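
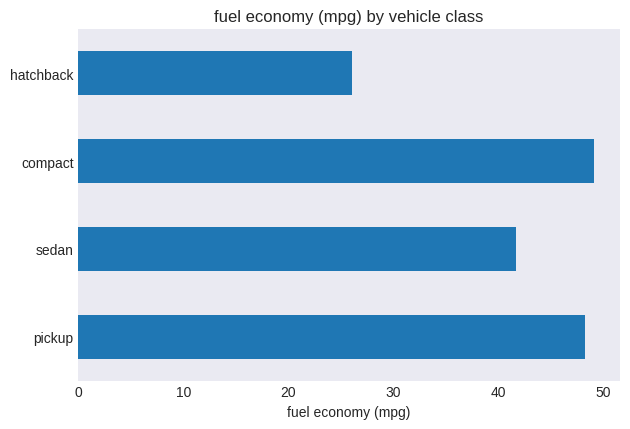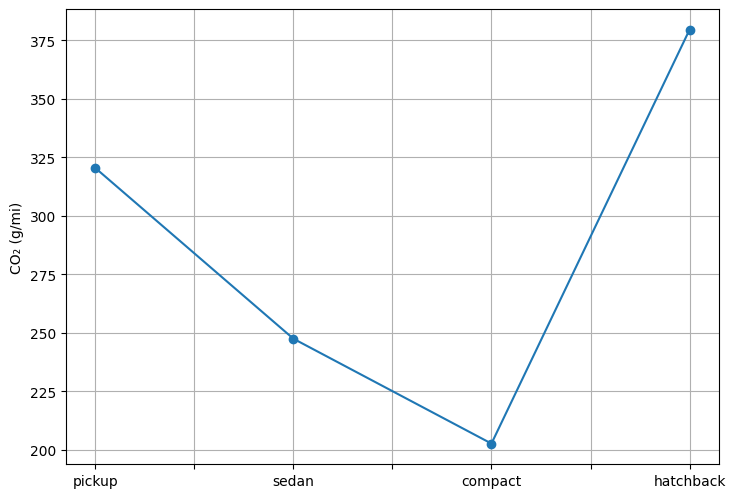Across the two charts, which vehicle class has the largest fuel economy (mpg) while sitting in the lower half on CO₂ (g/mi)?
compact

Chart 2 median CO₂ (g/mi) ≈ 300; below-median vehicle classes: sedan, compact. Among those, compact has the highest fuel economy (mpg) (≈ 50).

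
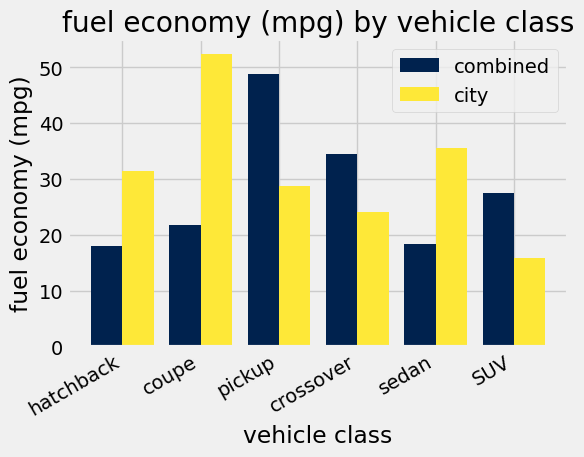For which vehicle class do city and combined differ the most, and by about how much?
coupe: city ≈ 50, combined ≈ 20 → gap ≈ 30. Next-largest (pickup) is only ≈ 20.

coupe, ≈ 30 mpg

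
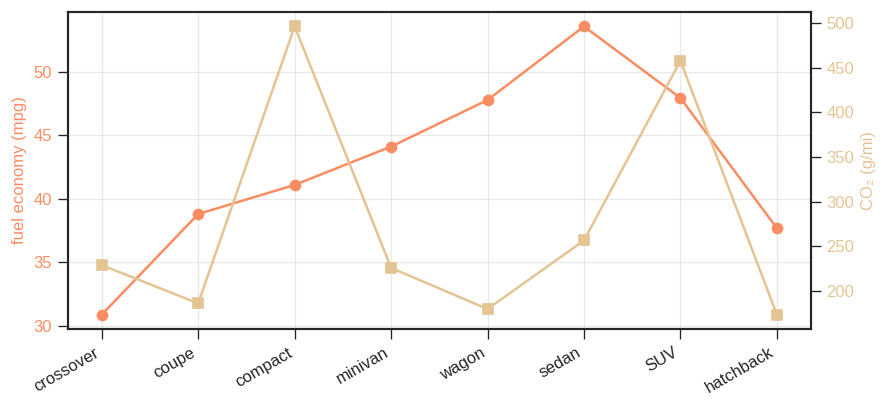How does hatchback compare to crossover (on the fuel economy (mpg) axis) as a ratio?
hatchback ≈ 38, crossover ≈ 30; 38/30 ≈ 1.27.

≈ 1.27×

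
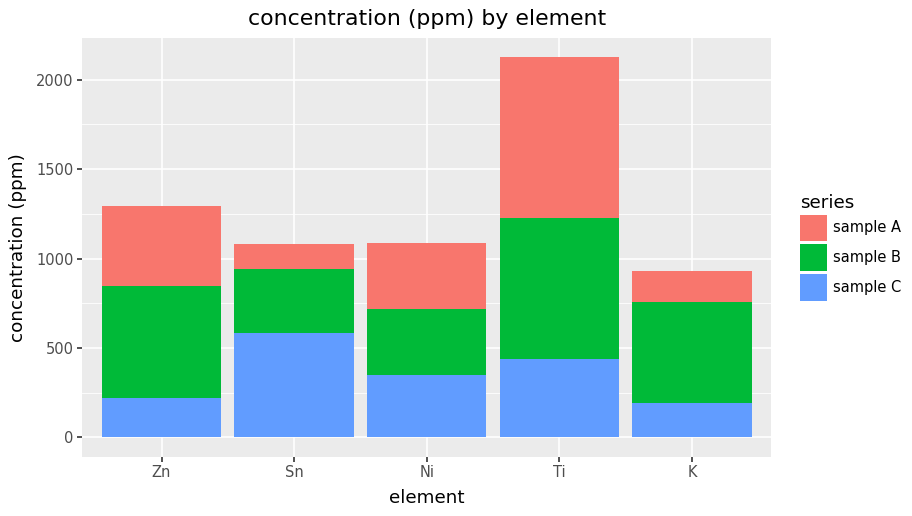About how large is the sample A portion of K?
sample A top ≈ 1000, bottom ≈ 800; segment ≈ 200.

≈ 200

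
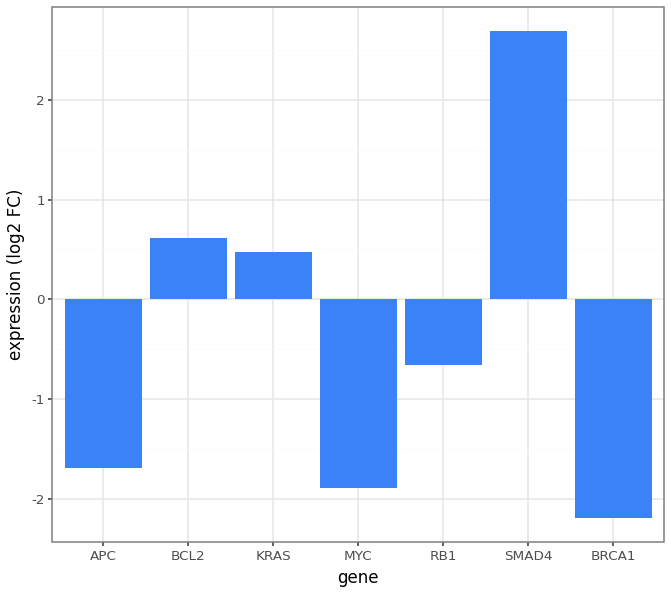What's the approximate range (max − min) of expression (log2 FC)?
Max SMAD4 ≈ 2.5, min BRCA1 ≈ -2.0; range ≈ 4.5.

≈ 4.5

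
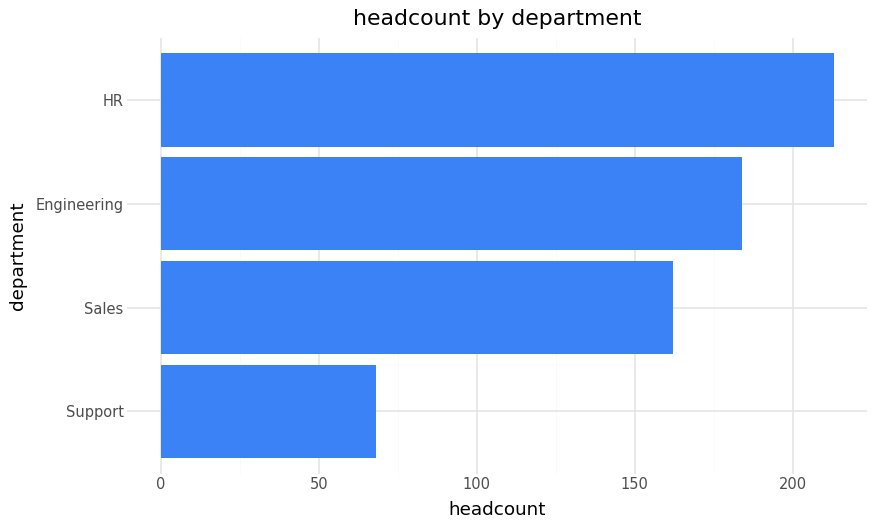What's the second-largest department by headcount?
Top 3: HR ≈ 220, Engineering ≈ 180, Sales ≈ 160.

Engineering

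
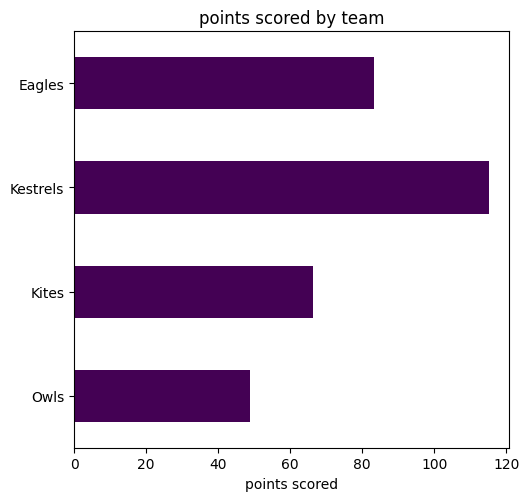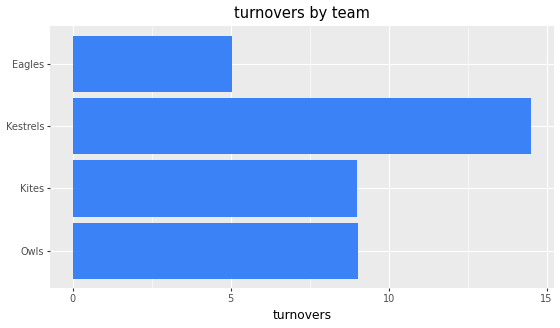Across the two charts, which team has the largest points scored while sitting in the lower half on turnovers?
Eagles

Chart 2 median turnovers ≈ 10; below-median teams: Kites, Eagles. Among those, Eagles has the highest points scored (≈ 80).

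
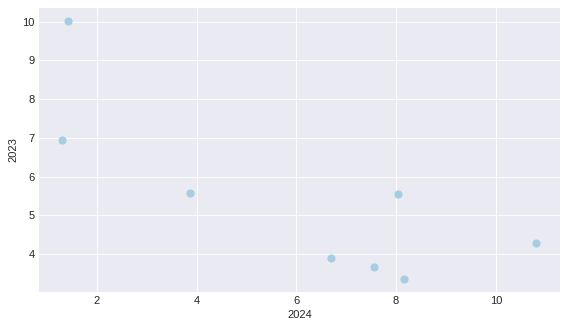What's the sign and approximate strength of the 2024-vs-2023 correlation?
Points are negatively correlated; strong (|r| ≈ 0.8).

negative, strong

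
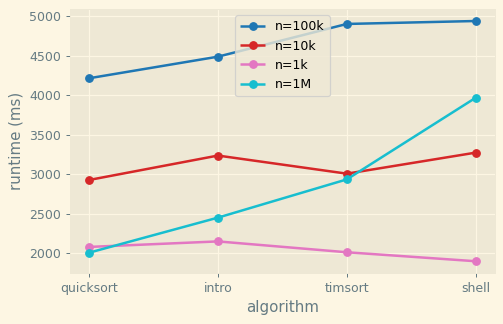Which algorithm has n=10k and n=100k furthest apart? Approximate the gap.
timsort, ≈ 2000 ms

timsort: n=10k ≈ 3000, n=100k ≈ 5000 → gap ≈ 2000. Next-largest (shell) is only ≈ 1500.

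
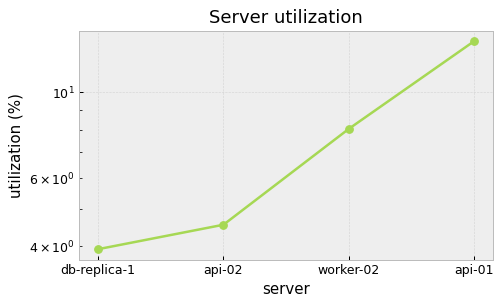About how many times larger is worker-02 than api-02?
≈ 1.6×

worker-02 ≈ 8, api-02 ≈ 5; 8/5 ≈ 1.6.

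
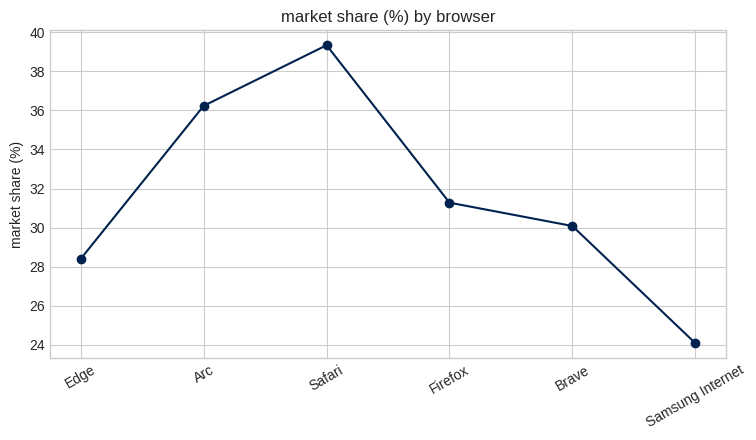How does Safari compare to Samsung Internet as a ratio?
Safari ≈ 40, Samsung Internet ≈ 24; 40/24 ≈ 1.67.

≈ 1.67×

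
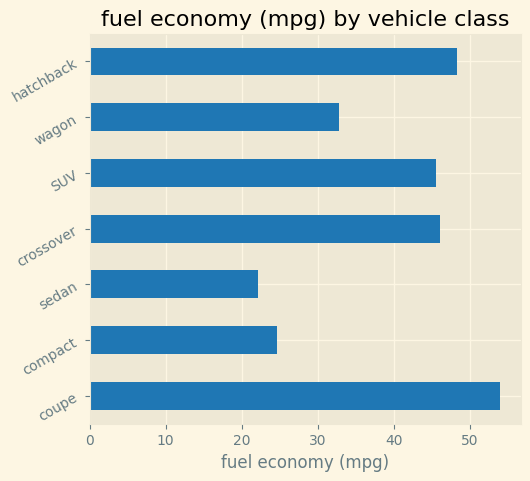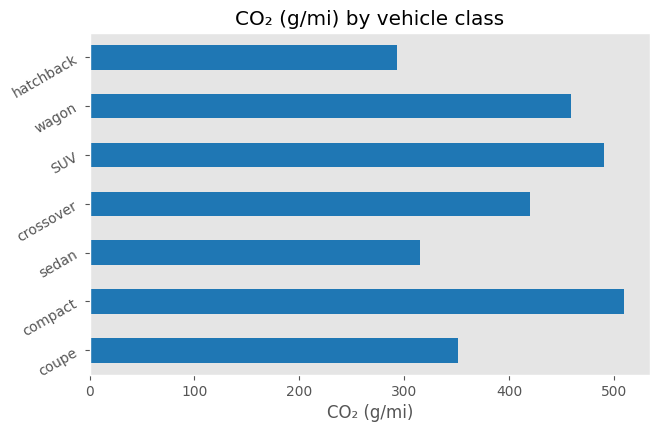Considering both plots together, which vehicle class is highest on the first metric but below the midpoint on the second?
Chart 2 median CO₂ (g/mi) ≈ 400; below-median vehicle classes: coupe, sedan, hatchback. Among those, coupe has the highest fuel economy (mpg) (≈ 55).

coupe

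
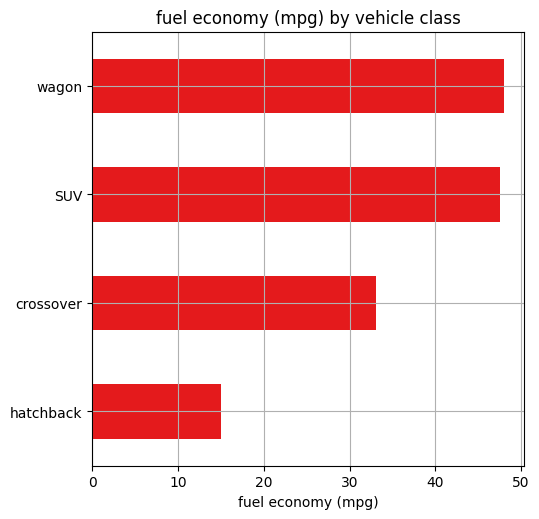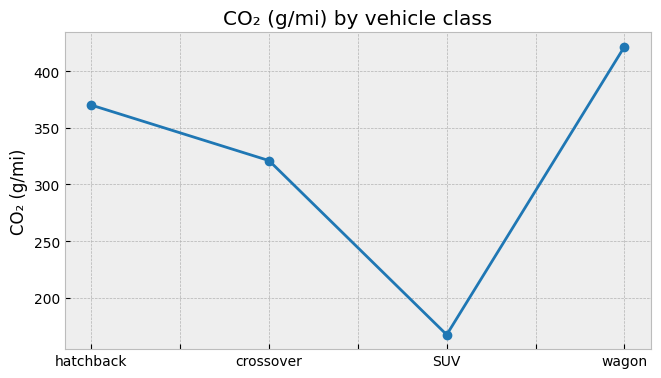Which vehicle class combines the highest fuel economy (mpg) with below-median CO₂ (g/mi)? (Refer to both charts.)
SUV

Chart 2 median CO₂ (g/mi) ≈ 350; below-median vehicle classes: crossover, SUV. Among those, SUV has the highest fuel economy (mpg) (≈ 50).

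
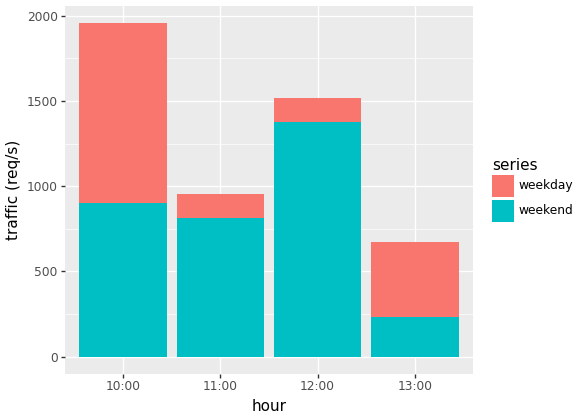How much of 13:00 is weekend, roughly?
≈ 200

weekend top ≈ 200, bottom ≈ 0; segment ≈ 200.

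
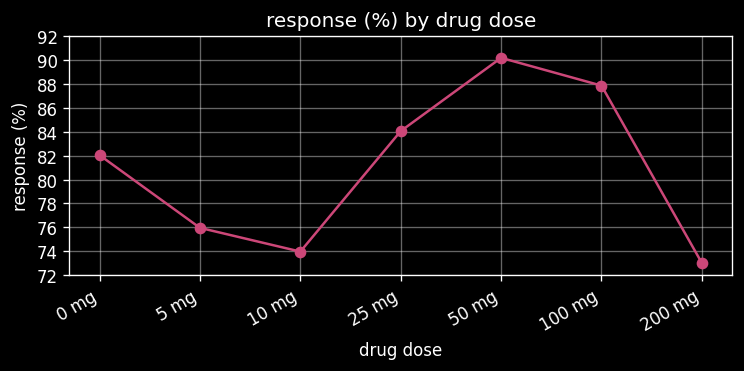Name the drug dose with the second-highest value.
100 mg

Top 3: 50 mg ≈ 90, 100 mg ≈ 88, 25 mg ≈ 84.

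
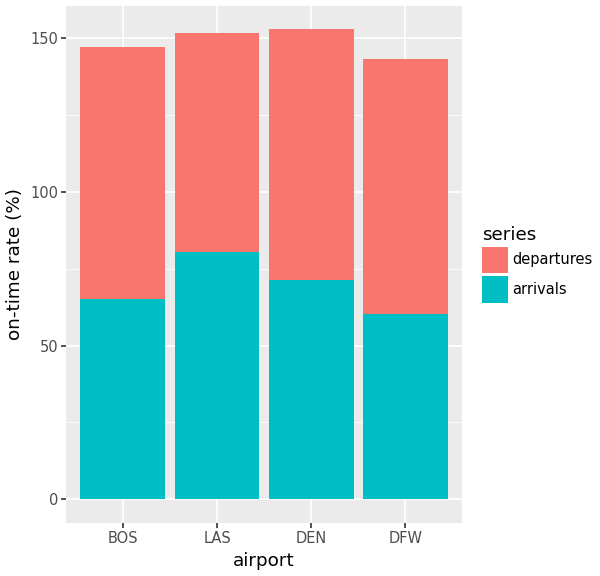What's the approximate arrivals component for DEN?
≈ 80

arrivals top ≈ 80, bottom ≈ 0; segment ≈ 80.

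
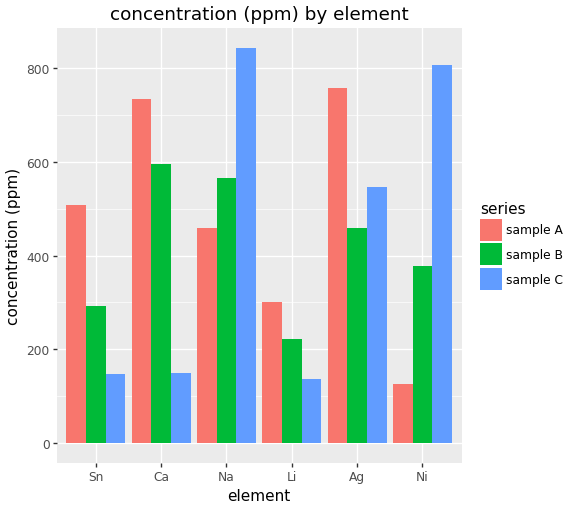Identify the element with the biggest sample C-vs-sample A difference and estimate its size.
Ni: sample C ≈ 800, sample A ≈ 100 → gap ≈ 700. Next-largest (Ca) is only ≈ 600.

Ni, ≈ 700 ppm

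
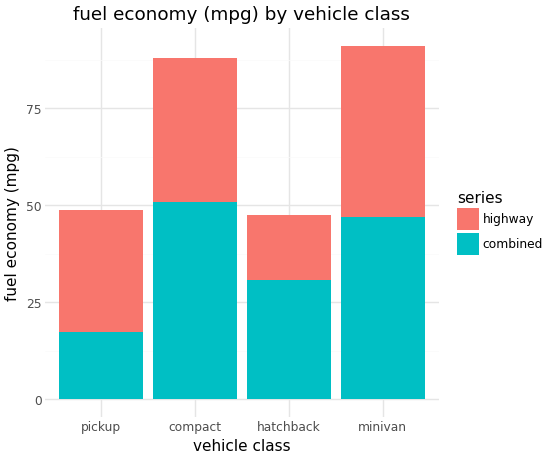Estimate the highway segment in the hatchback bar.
highway top ≈ 50, bottom ≈ 30; segment ≈ 20.

≈ 20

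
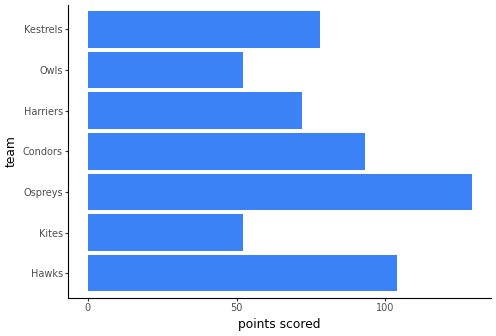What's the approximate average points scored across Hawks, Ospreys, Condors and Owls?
≈ 95

(100 + 120 + 100 + 60) / 4 ≈ 95.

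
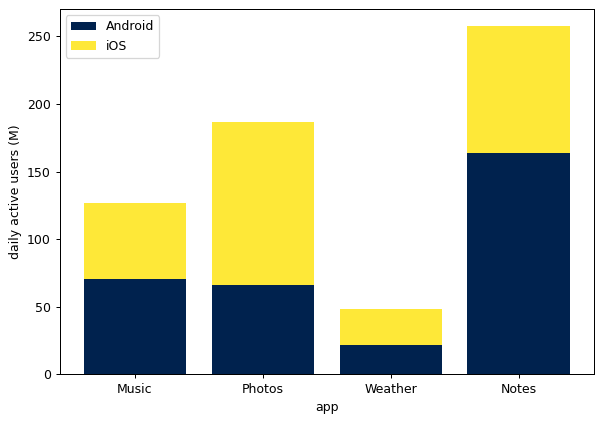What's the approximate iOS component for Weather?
≈ 25

iOS top ≈ 50, bottom ≈ 25; segment ≈ 25.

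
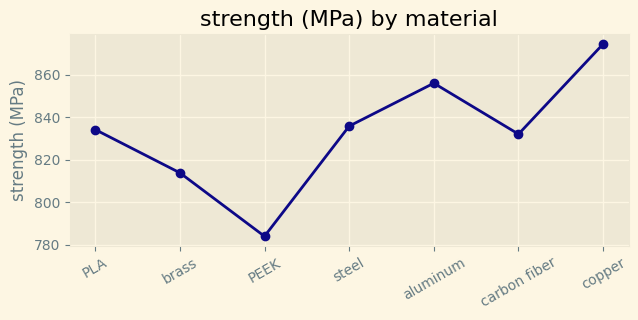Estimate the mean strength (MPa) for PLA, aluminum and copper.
(830 + 860 + 870) / 3 ≈ 853.

≈ 853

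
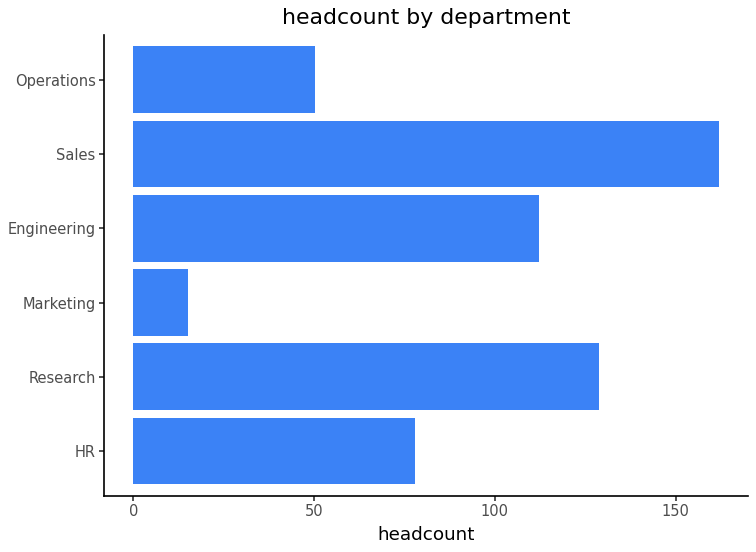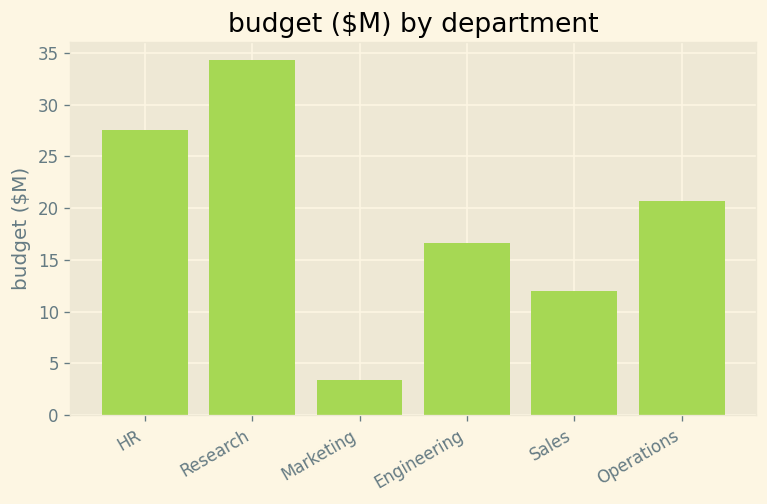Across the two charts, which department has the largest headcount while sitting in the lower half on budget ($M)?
Sales

Chart 2 median budget ($M) ≈ 20; below-median departments: Marketing, Engineering, Sales. Among those, Sales has the highest headcount (≈ 160).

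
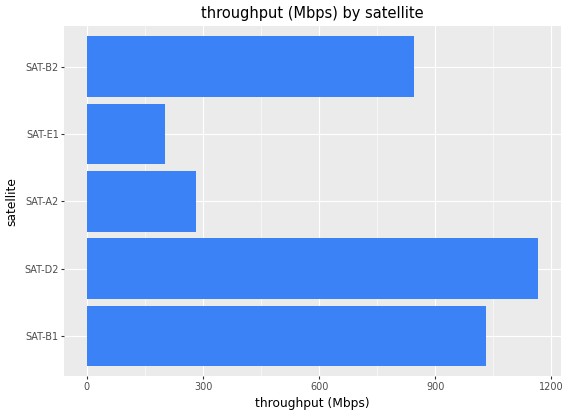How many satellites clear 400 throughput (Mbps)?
Above 400: SAT-B1, SAT-D2, SAT-B2.

3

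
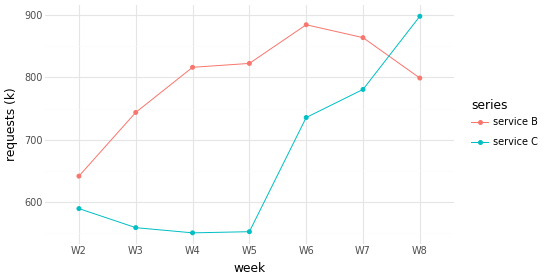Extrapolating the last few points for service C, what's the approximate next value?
≈ 975

Last three: 750, 800, 900 → slope ≈ 75/step → next ≈ 975.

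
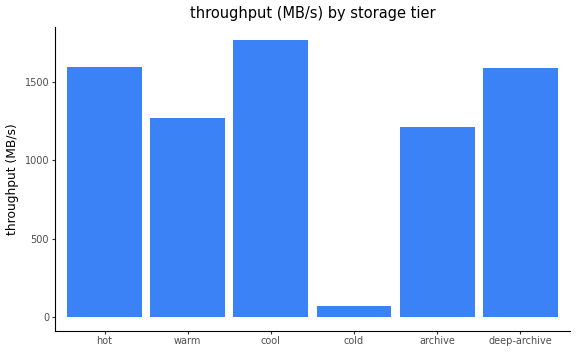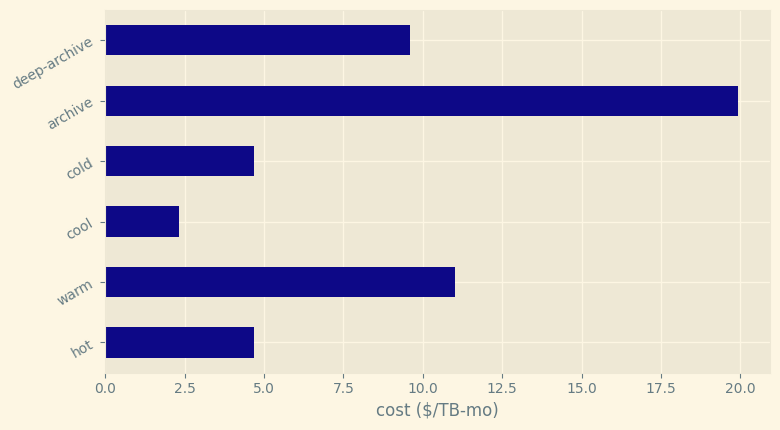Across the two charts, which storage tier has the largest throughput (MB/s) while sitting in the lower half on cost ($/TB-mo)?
cool

Chart 2 median cost ($/TB-mo) ≈ 8; below-median storage tiers: hot, cool, cold. Among those, cool has the highest throughput (MB/s) (≈ 1800).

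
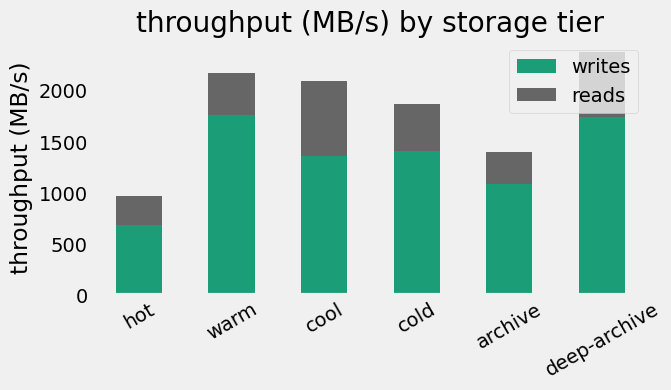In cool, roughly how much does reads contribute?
reads top ≈ 2000, bottom ≈ 1400; segment ≈ 600.

≈ 600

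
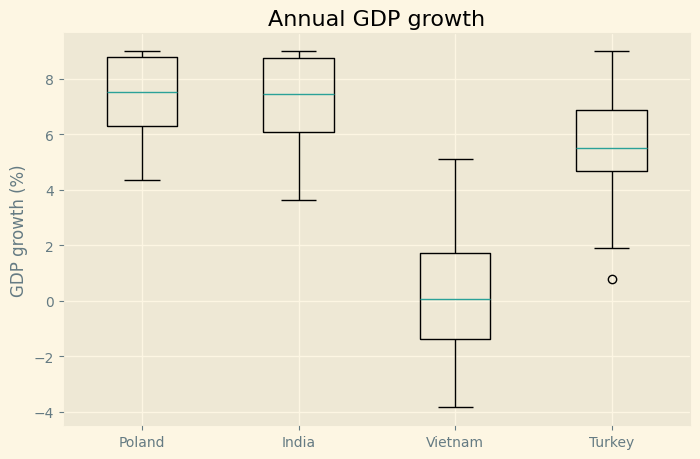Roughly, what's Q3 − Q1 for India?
Q3 ≈ 9, Q1 ≈ 6; IQR ≈ 3.

≈ 3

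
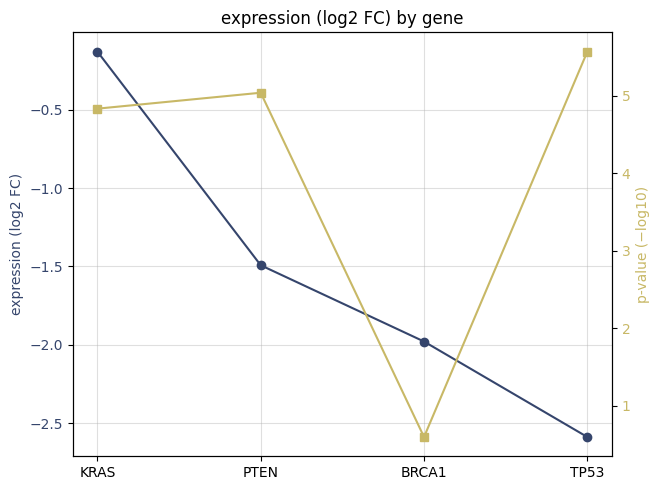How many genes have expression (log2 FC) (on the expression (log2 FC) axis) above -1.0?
1

Above -1.0: KRAS.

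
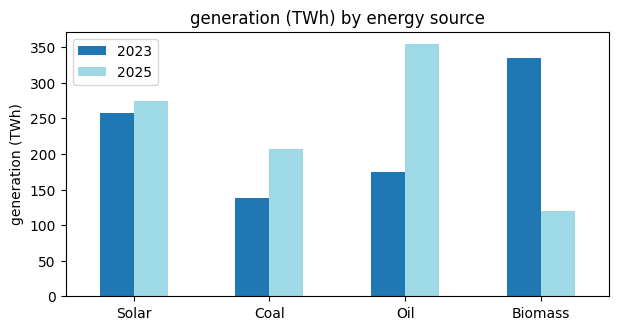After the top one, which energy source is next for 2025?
Top 3 for 2025: Oil ≈ 350, Solar ≈ 250, Coal ≈ 200.

Solar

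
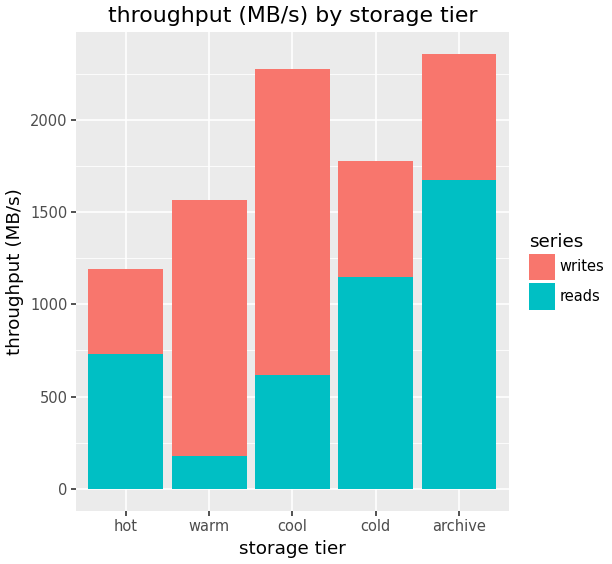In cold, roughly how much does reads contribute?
reads top ≈ 1200, bottom ≈ 0; segment ≈ 1200.

≈ 1200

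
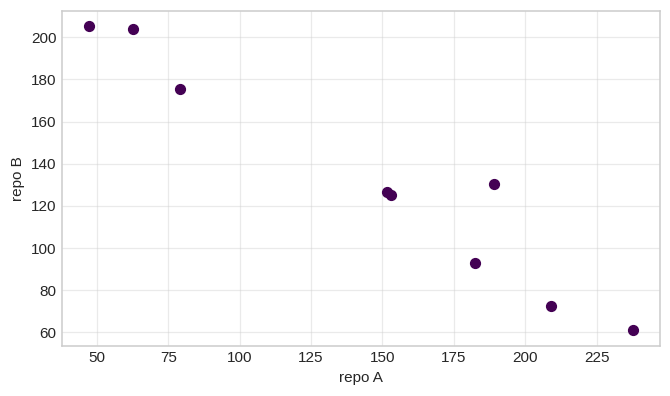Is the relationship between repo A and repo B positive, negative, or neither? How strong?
negative, strong

Points are negatively correlated; strong (|r| ≈ 1.0).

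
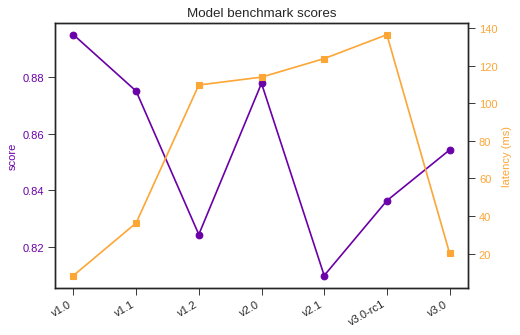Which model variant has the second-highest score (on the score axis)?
v2.0

Top 3 (on the score axis): v1.0 ≈ 0.89, v2.0 ≈ 0.88, v1.1 ≈ 0.87.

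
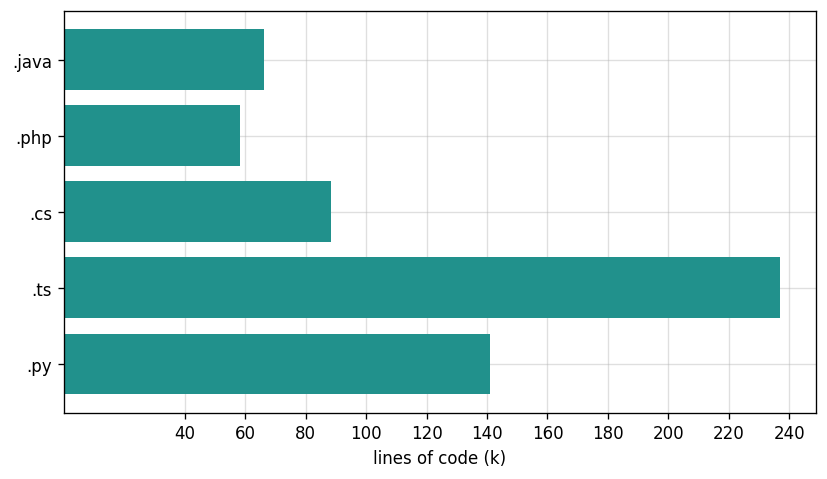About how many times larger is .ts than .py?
≈ 1.71×

.ts ≈ 240, .py ≈ 140; 240/140 ≈ 1.71.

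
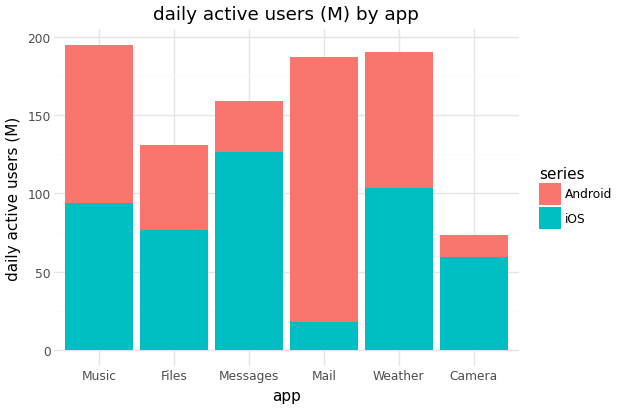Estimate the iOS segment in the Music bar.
iOS top ≈ 100, bottom ≈ 0; segment ≈ 100.

≈ 100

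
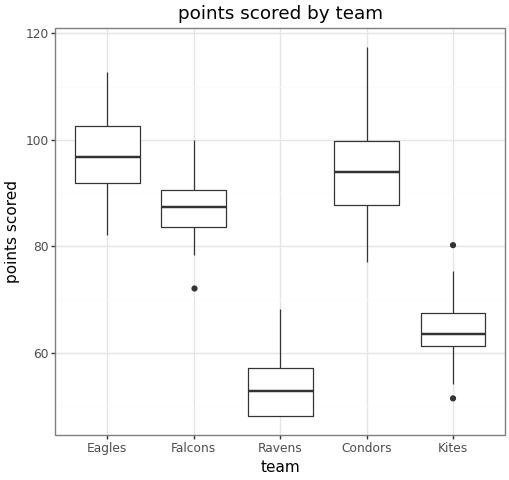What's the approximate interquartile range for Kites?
≈ 5

Q3 ≈ 65, Q1 ≈ 60; IQR ≈ 5.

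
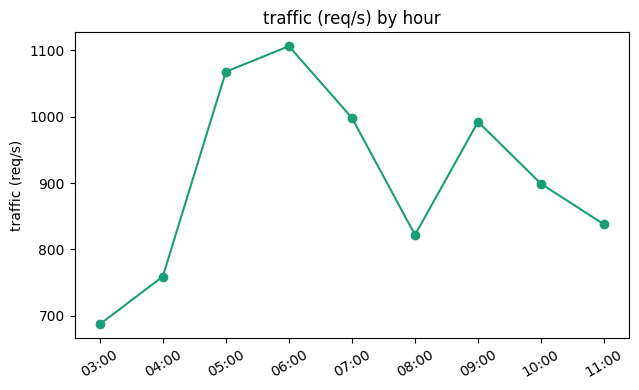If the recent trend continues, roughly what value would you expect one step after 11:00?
≈ 775

Last three: 1000, 900, 850 → slope ≈ -75/step → next ≈ 775.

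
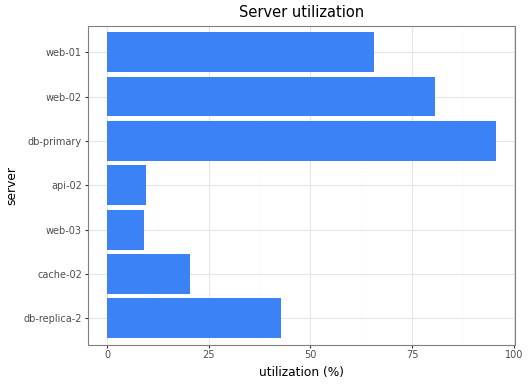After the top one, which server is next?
web-02

Top 3: db-primary ≈ 100, web-02 ≈ 80, web-01 ≈ 70.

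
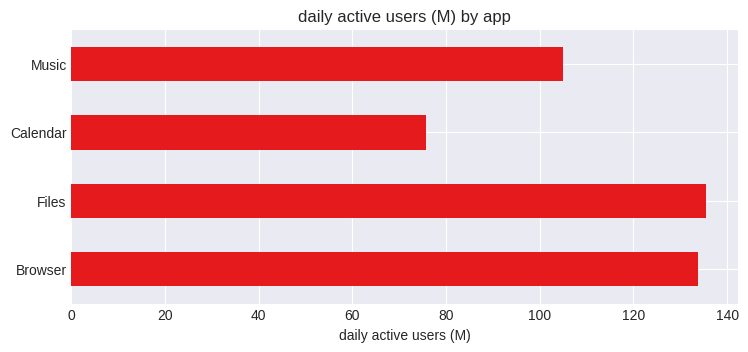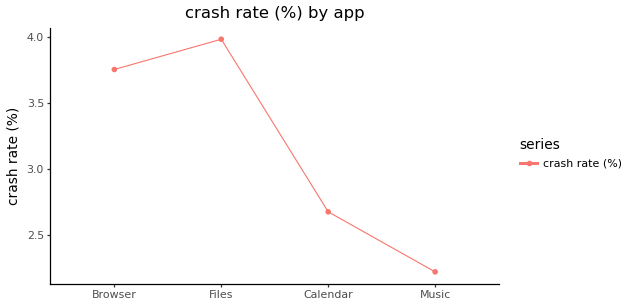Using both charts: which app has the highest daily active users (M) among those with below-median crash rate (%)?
Music

Chart 2 median crash rate (%) ≈ 3; below-median apps: Calendar, Music. Among those, Music has the highest daily active users (M) (≈ 100).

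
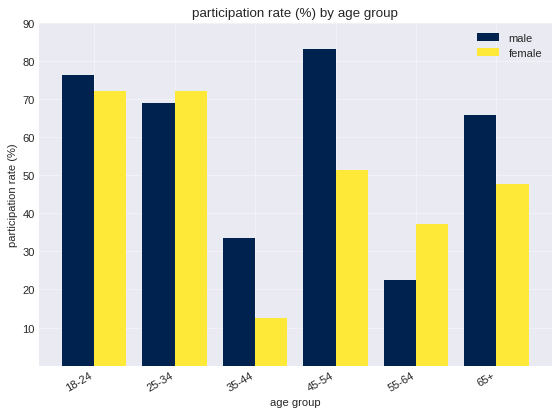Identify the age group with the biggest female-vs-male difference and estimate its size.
45-54: female ≈ 50, male ≈ 80 → gap ≈ 30. Next-largest (35-44) is only ≈ 20.

45-54, ≈ 30 %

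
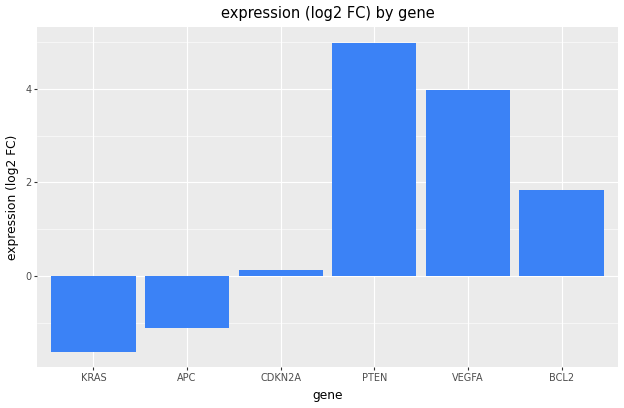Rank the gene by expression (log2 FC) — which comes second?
Top 3: PTEN ≈ 5, VEGFA ≈ 4, BCL2 ≈ 2.

VEGFA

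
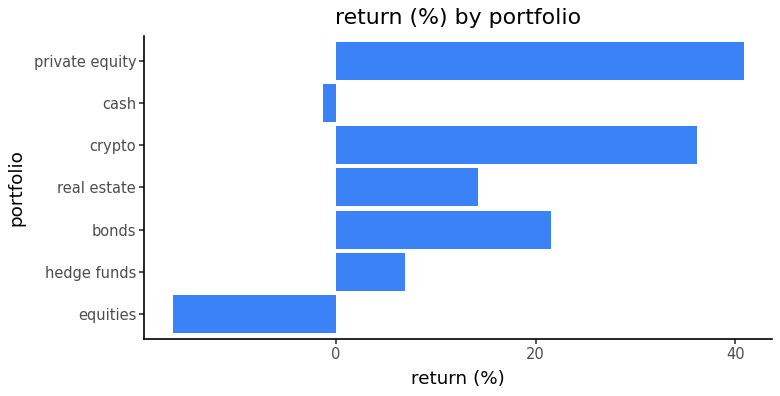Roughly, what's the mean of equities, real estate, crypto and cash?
(-15 + 15 + 35 + 0) / 4 ≈ 9.

≈ 9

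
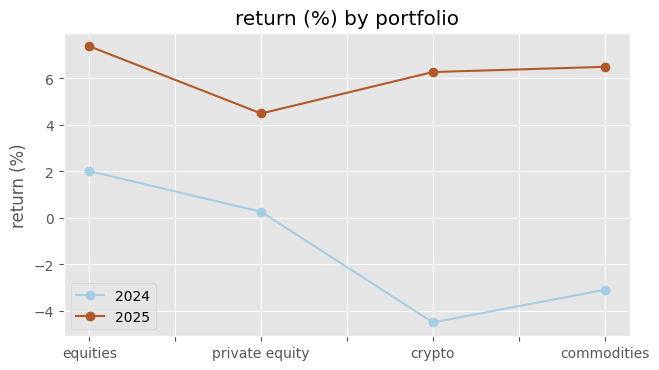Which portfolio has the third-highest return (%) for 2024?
commodities

Top 4 for 2024: equities ≈ 2, private equity ≈ 0, commodities ≈ -3, crypto ≈ -5.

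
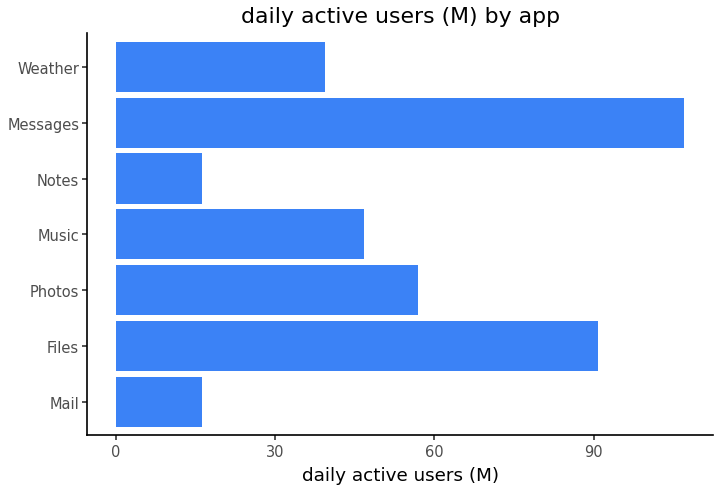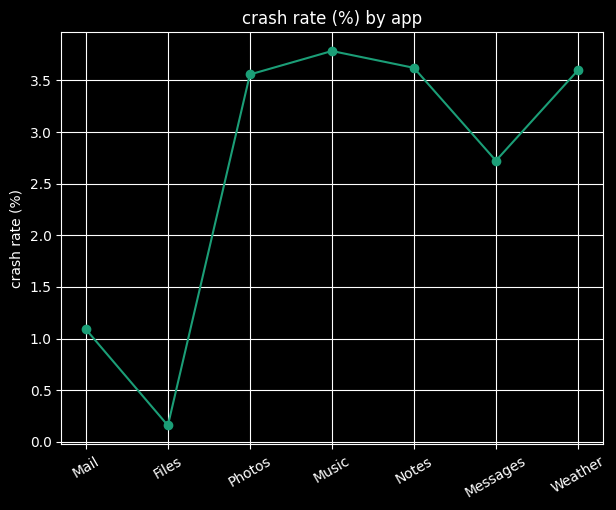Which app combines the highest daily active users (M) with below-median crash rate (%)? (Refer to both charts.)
Messages

Chart 2 median crash rate (%) ≈ 3.5; below-median apps: Mail, Files, Messages. Among those, Messages has the highest daily active users (M) (≈ 110).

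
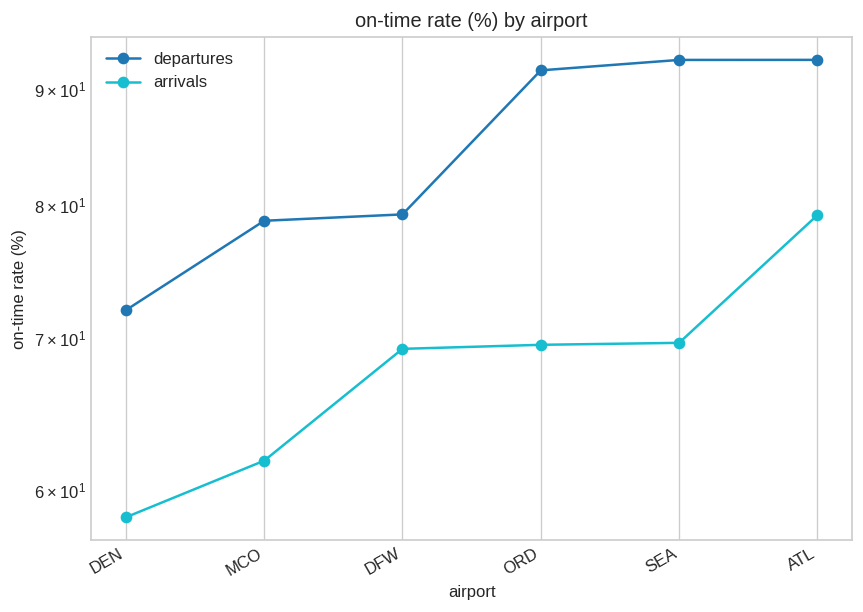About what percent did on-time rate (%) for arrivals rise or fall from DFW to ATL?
≈ +14.3%

DFW ≈ 70, ATL ≈ 80; (80 − 70) / 70 ≈ +14.3%.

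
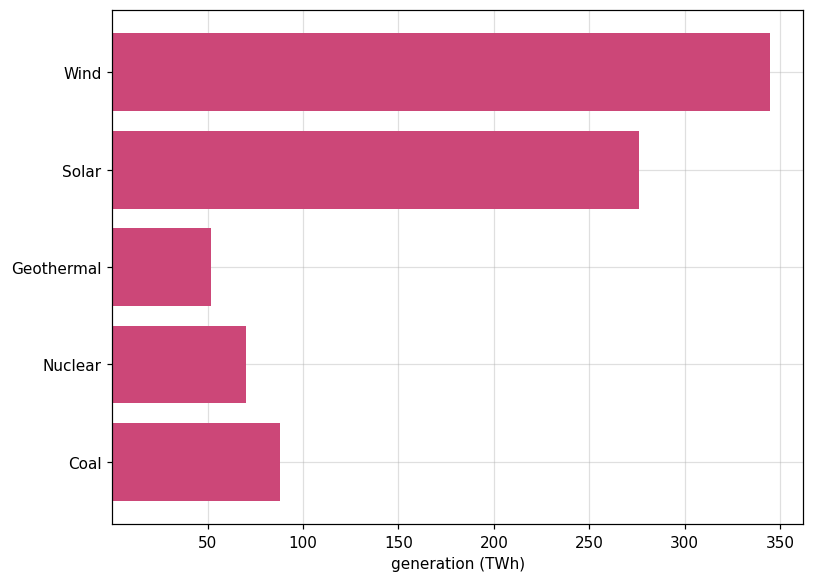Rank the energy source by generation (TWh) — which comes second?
Top 3: Wind ≈ 350, Solar ≈ 300, Coal ≈ 100.

Solar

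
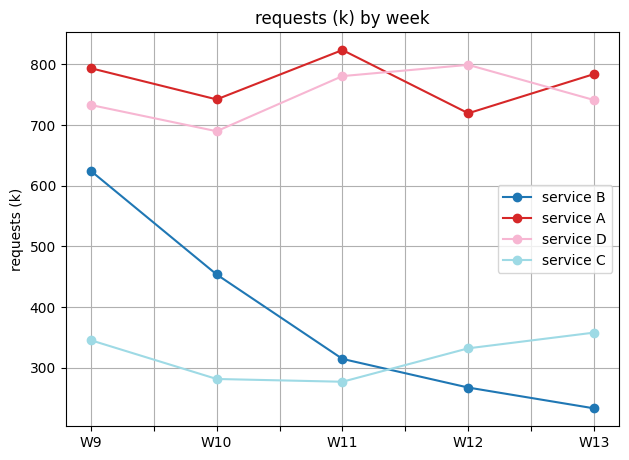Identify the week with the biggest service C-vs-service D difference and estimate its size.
W11, ≈ 500 k

W11: service C ≈ 300, service D ≈ 800 → gap ≈ 500. Next-largest (W12) is only ≈ 450.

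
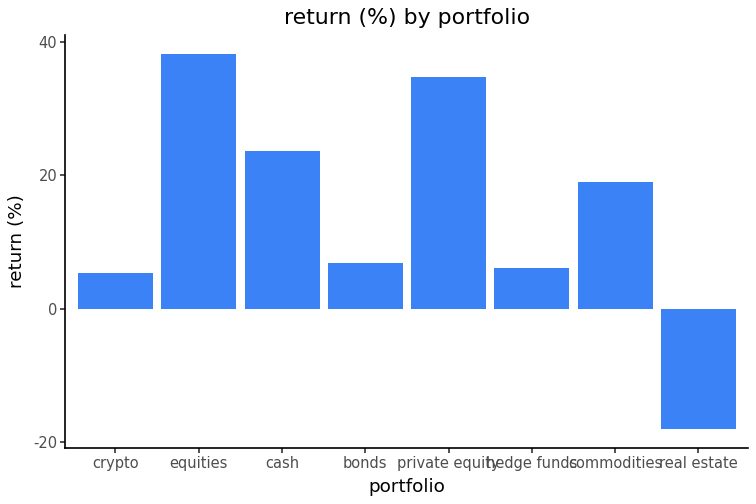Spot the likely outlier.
real estate ≈ -20; the rest sit between ≈ 5 and ≈ 40.

real estate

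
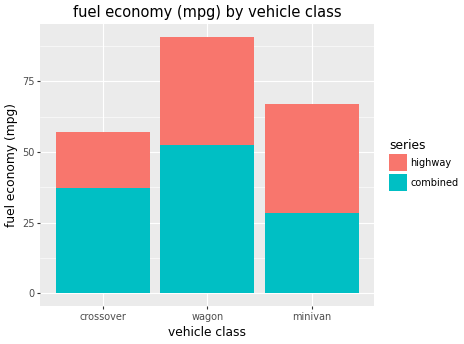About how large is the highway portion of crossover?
highway top ≈ 60, bottom ≈ 40; segment ≈ 20.

≈ 20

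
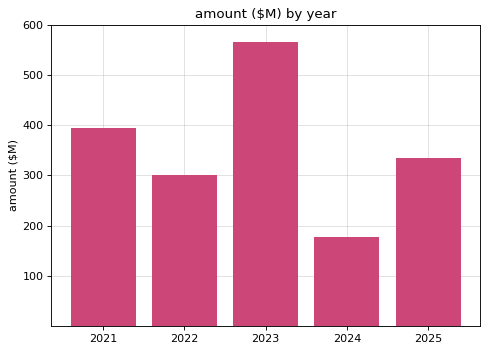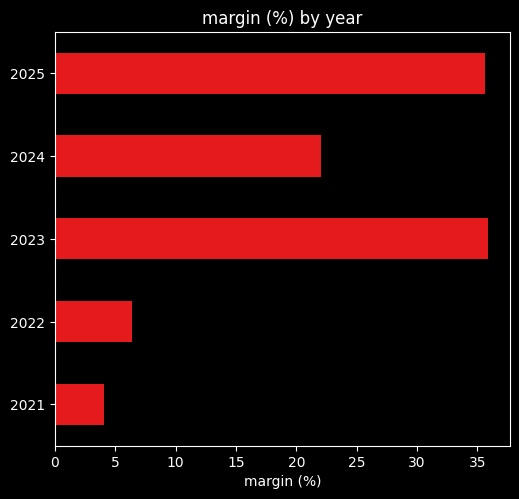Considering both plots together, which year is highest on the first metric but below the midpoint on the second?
2021

Chart 2 median margin (%) ≈ 20; below-median years: 2021, 2022. Among those, 2021 has the highest amount ($M) (≈ 400).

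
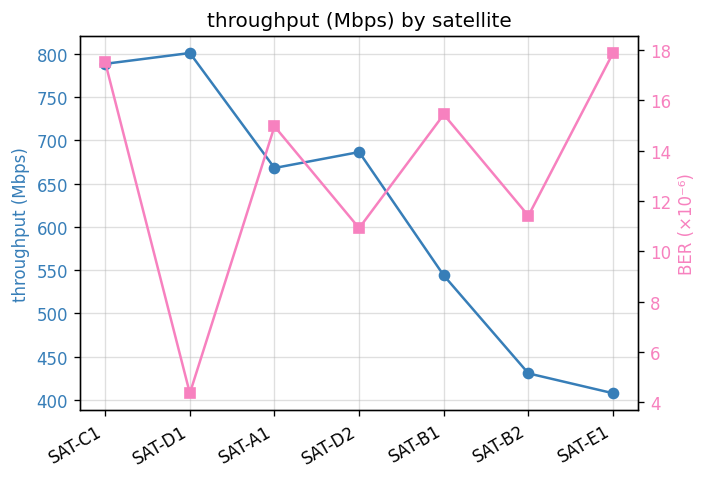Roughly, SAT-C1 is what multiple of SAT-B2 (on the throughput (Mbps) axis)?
≈ 1.78×

SAT-C1 ≈ 800, SAT-B2 ≈ 450; 800/450 ≈ 1.78.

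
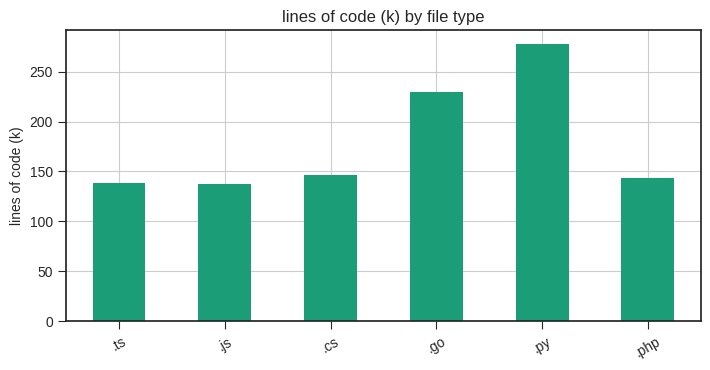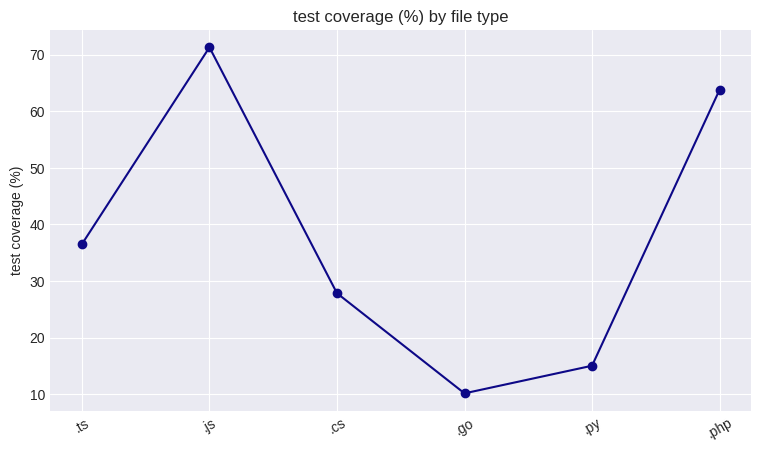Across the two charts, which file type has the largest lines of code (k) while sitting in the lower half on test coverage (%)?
.py

Chart 2 median test coverage (%) ≈ 30; below-median file types: .cs, .go, .py. Among those, .py has the highest lines of code (k) (≈ 300).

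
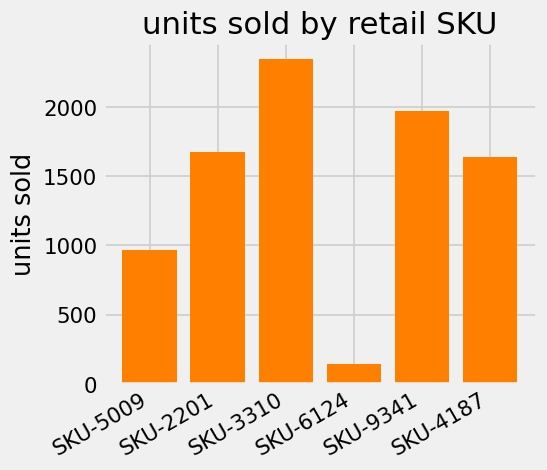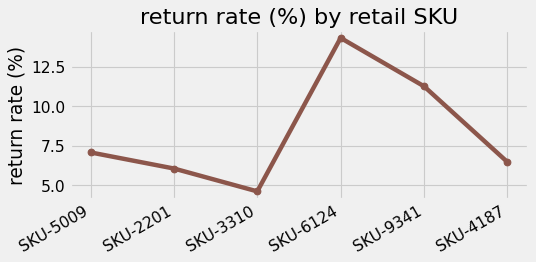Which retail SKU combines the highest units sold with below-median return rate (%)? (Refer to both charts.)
Chart 2 median return rate (%) ≈ 6; below-median retail SKUs: SKU-2201, SKU-3310, SKU-4187. Among those, SKU-3310 has the highest units sold (≈ 2500).

SKU-3310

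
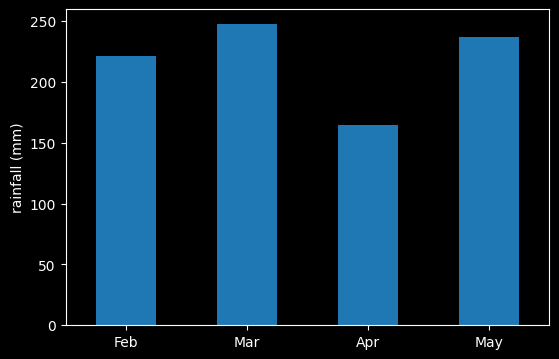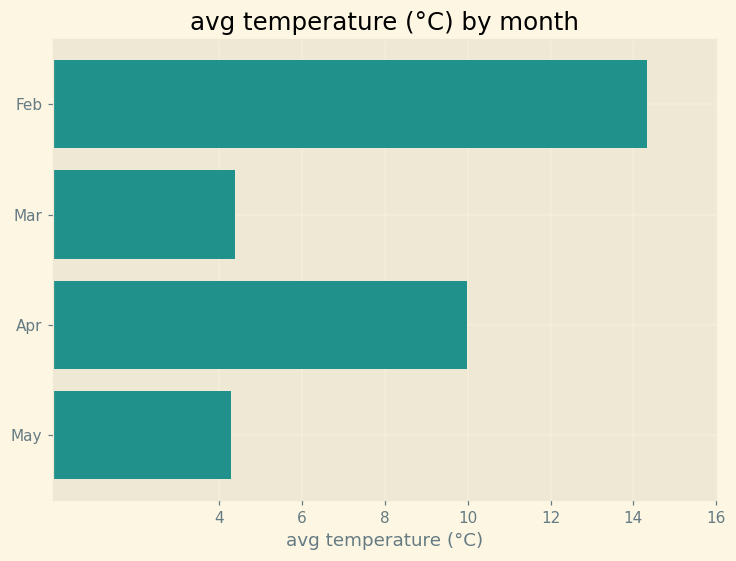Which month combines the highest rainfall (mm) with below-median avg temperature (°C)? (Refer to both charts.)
Mar

Chart 2 median avg temperature (°C) ≈ 8; below-median months: Mar, May. Among those, Mar has the highest rainfall (mm) (≈ 250).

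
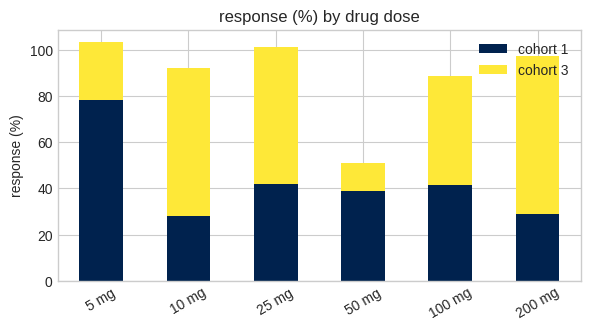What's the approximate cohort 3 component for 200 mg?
cohort 3 top ≈ 100, bottom ≈ 30; segment ≈ 70.

≈ 70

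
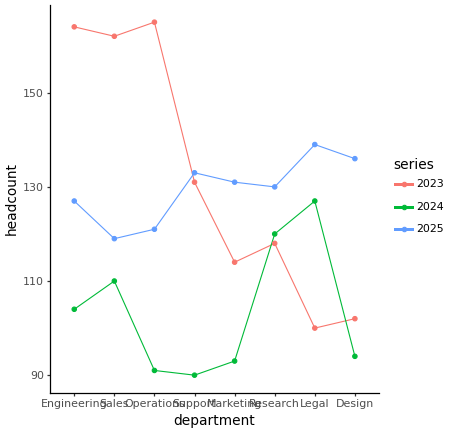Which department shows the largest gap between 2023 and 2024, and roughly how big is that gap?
Operations, ≈ 70

Operations: 2023 ≈ 160, 2024 ≈ 90 → gap ≈ 70. Next-largest (Engineering) is only ≈ 60.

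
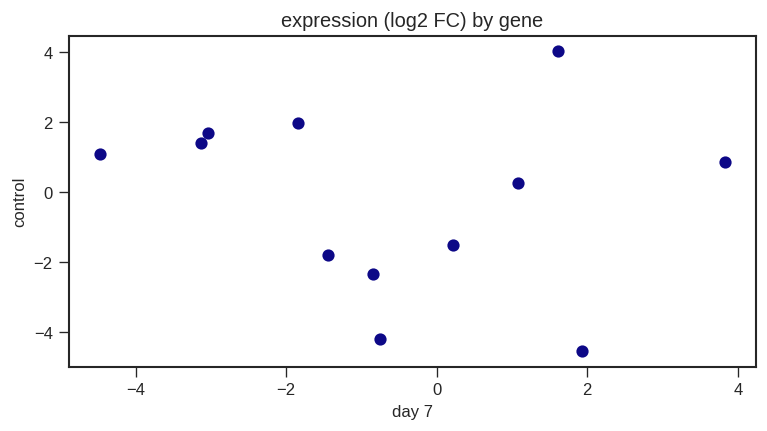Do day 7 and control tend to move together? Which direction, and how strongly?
Points are roughly uncorrelated; weak (|r| ≈ 0.2).

no clear correlation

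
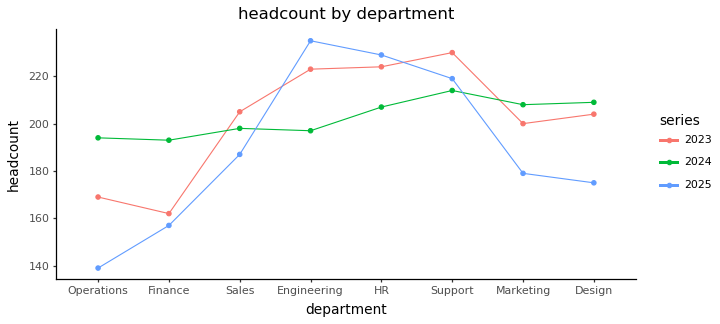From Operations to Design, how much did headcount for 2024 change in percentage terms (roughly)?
Operations ≈ 190, Design ≈ 210; (210 − 190) / 190 ≈ +10.5%.

≈ +10.5%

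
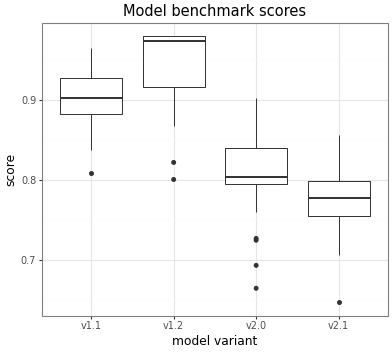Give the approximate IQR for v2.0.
≈ 0.04

Q3 ≈ 0.84, Q1 ≈ 0.80; IQR ≈ 0.04.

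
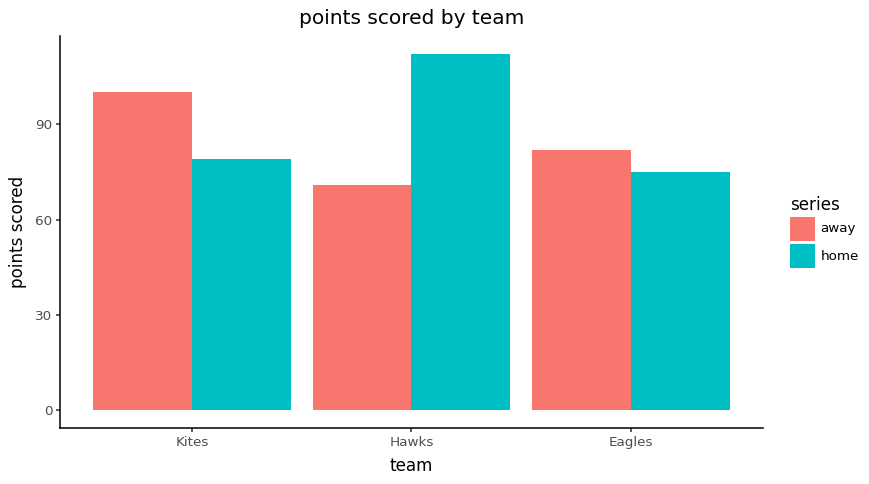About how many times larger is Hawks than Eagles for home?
≈ 1.38×

Hawks ≈ 110, Eagles ≈ 80; 110/80 ≈ 1.38.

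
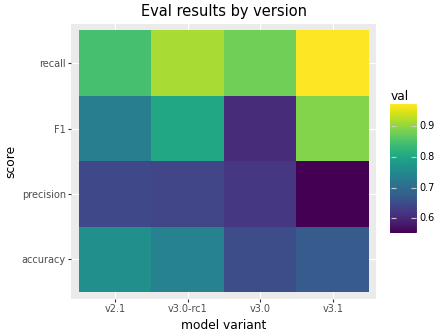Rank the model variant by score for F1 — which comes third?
Top 4 for F1: v3.1 ≈ 0.90, v3.0-rc1 ≈ 0.80, v2.1 ≈ 0.75, v3.0 ≈ 0.60.

v2.1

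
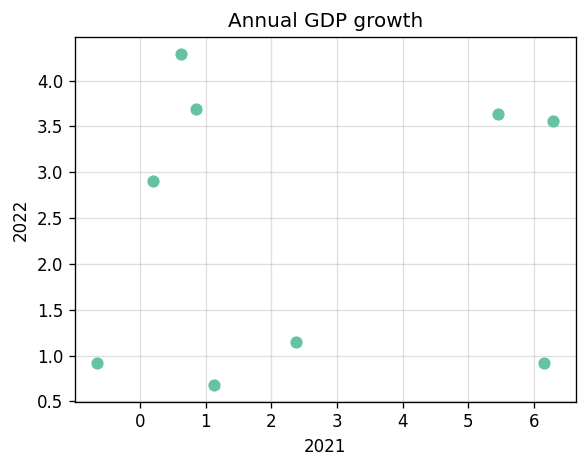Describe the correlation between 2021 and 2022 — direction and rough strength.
no clear correlation

Points are roughly uncorrelated; weak (|r| ≈ 0.1).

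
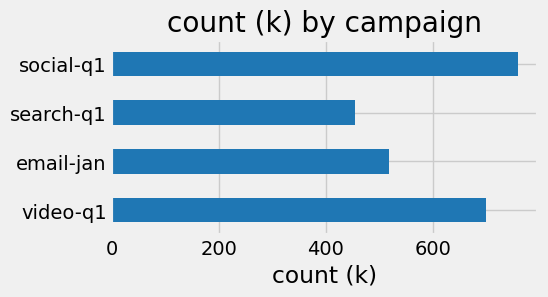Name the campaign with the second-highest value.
video-q1

Top 3: social-q1 ≈ 800, video-q1 ≈ 700, email-jan ≈ 500.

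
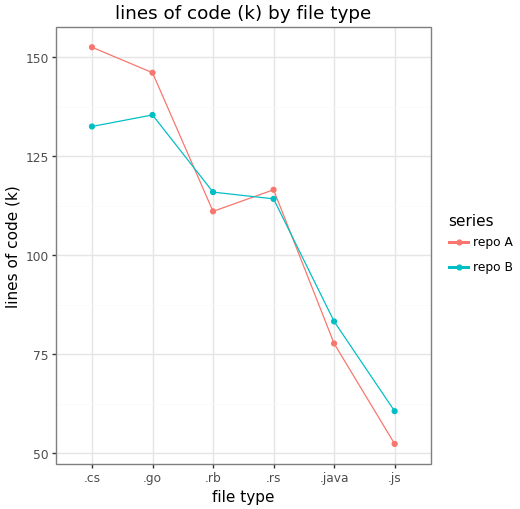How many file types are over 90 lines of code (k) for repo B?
4

Above 90: .cs, .go, .rb, .rs.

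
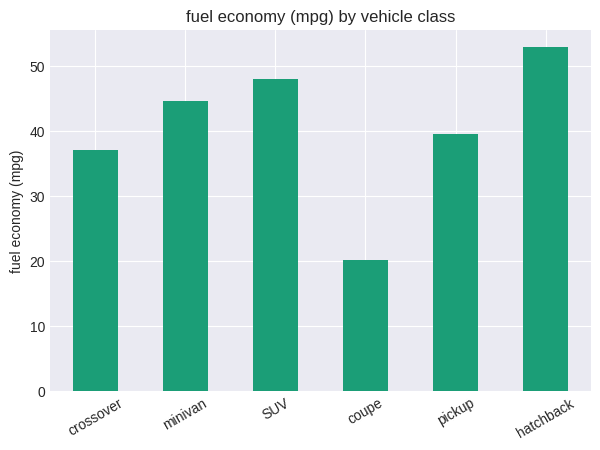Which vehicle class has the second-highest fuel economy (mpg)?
SUV

Top 3: hatchback ≈ 55, SUV ≈ 50, minivan ≈ 45.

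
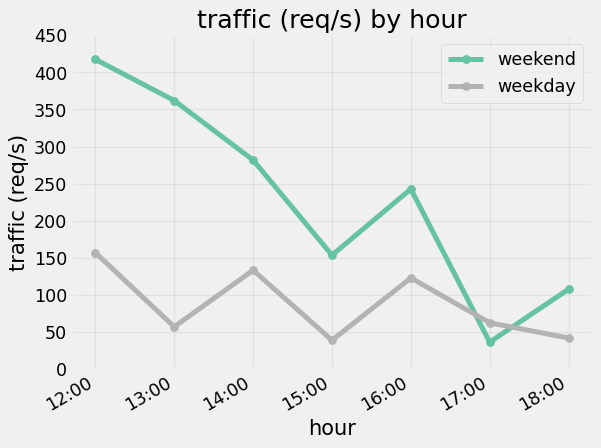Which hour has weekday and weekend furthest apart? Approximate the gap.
13:00, ≈ 300 req/s

13:00: weekday ≈ 50, weekend ≈ 350 → gap ≈ 300. Next-largest (12:00) is only ≈ 250.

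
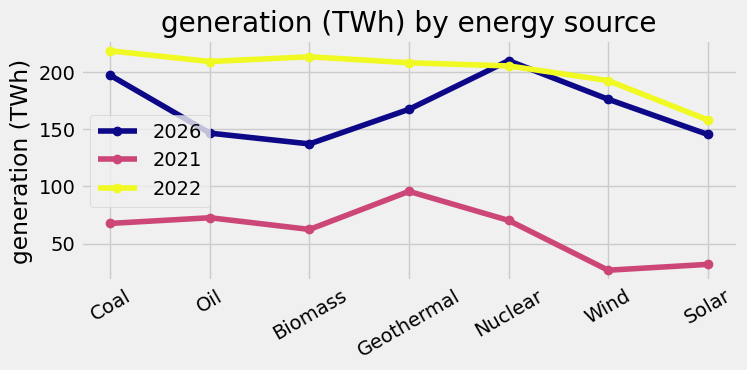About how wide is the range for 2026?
Max Nuclear ≈ 200, min Biomass ≈ 140; range ≈ 60.

≈ 60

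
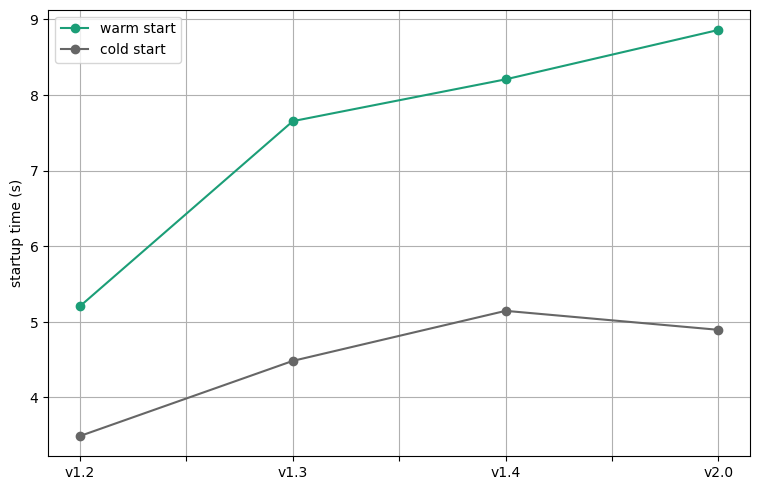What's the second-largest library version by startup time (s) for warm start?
Top 3 for warm start: v2.0 ≈ 9.0, v1.4 ≈ 8.0, v1.3 ≈ 7.5.

v1.4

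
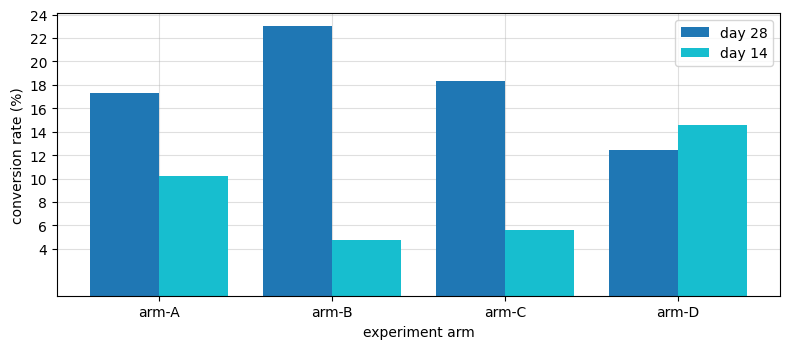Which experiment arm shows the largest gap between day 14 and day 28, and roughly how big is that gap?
arm-B: day 14 ≈ 4, day 28 ≈ 22 → gap ≈ 18. Next-largest (arm-C) is only ≈ 12.

arm-B, ≈ 18 %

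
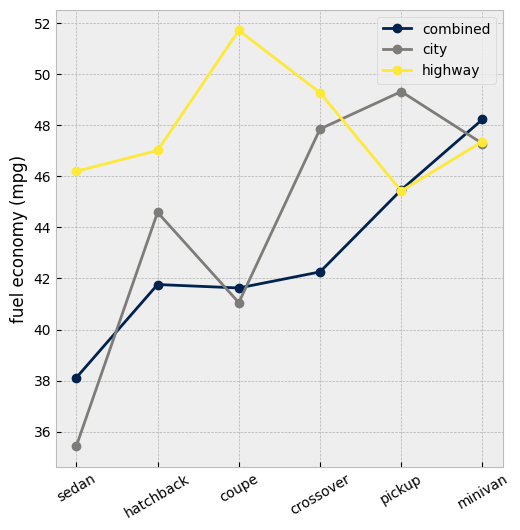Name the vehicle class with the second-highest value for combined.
pickup

Top 3 for combined: minivan ≈ 48, pickup ≈ 46, crossover ≈ 42.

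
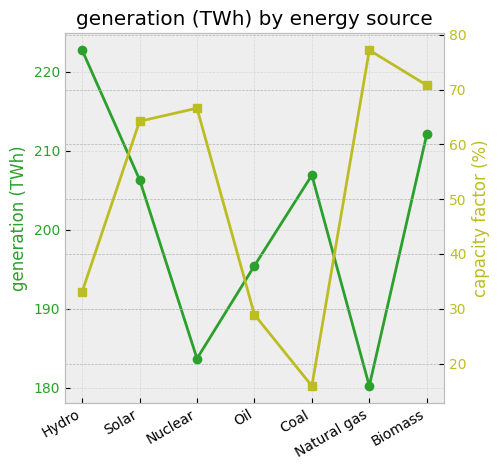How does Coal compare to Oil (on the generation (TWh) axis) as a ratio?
≈ 1.05×

Coal ≈ 205, Oil ≈ 195; 205/195 ≈ 1.05.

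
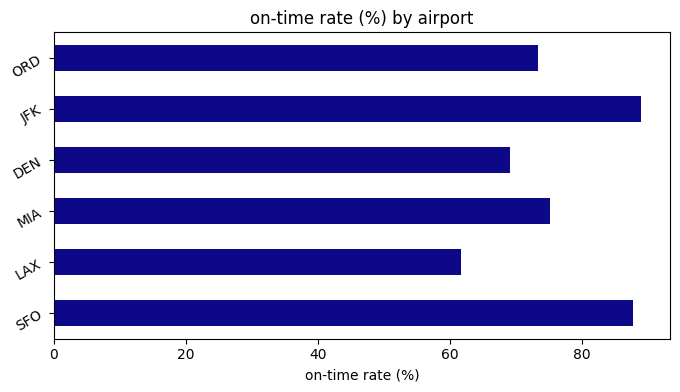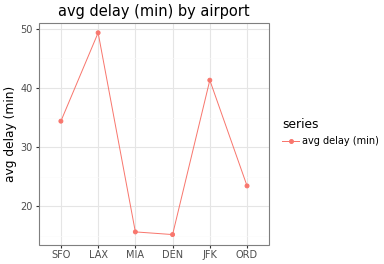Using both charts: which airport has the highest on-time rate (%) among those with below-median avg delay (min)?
MIA

Chart 2 median avg delay (min) ≈ 30; below-median airports: MIA, DEN, ORD. Among those, MIA has the highest on-time rate (%) (≈ 80).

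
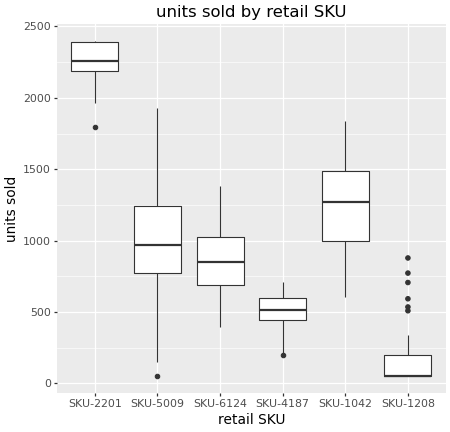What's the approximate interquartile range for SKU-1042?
≈ 400

Q3 ≈ 1400, Q1 ≈ 1000; IQR ≈ 400.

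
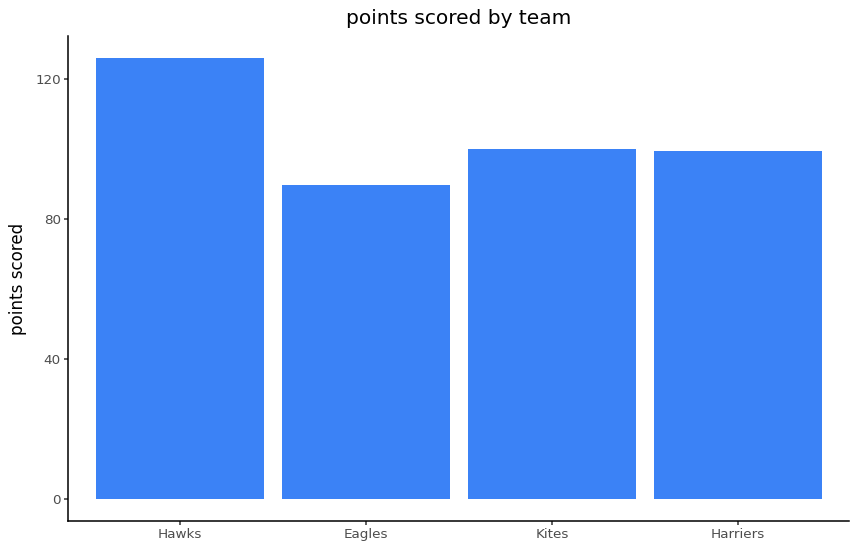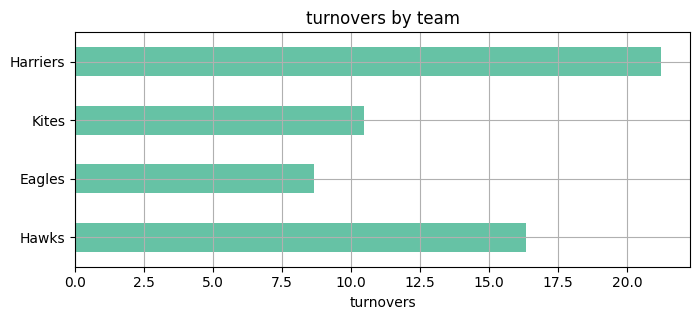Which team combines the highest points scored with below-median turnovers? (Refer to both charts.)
Kites

Chart 2 median turnovers ≈ 14; below-median teams: Eagles, Kites. Among those, Kites has the highest points scored (≈ 100).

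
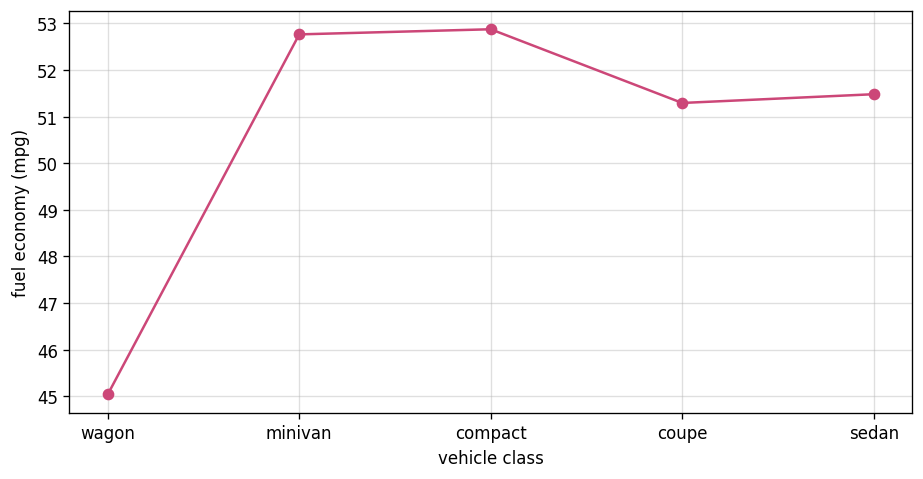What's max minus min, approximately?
Max compact ≈ 53, min wagon ≈ 45; range ≈ 8.

≈ 8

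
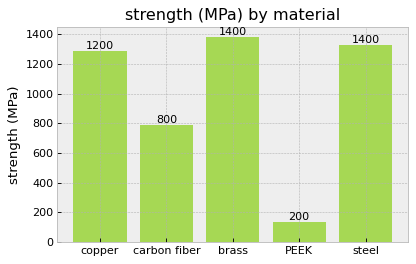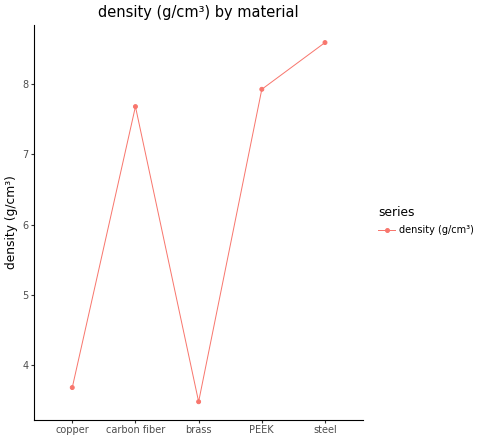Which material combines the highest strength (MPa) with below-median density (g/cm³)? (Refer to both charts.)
Chart 2 median density (g/cm³) ≈ 8; below-median materials: copper, brass. Among those, brass has the highest strength (MPa) (≈ 1400).

brass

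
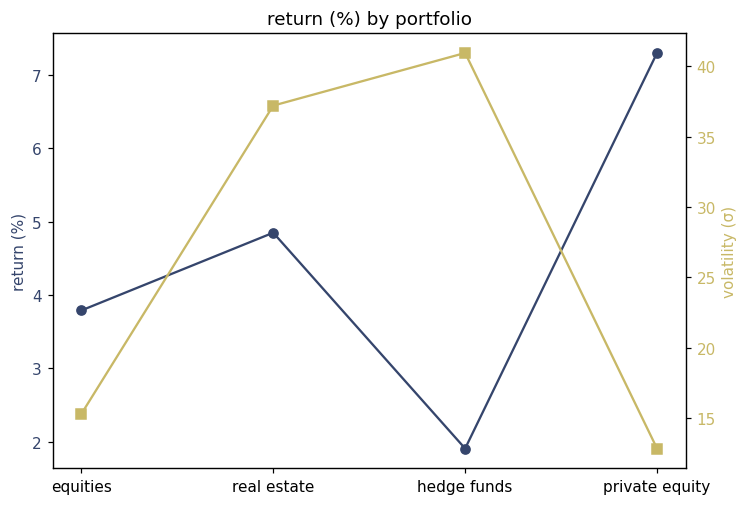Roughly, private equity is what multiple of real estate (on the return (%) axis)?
private equity ≈ 7.5, real estate ≈ 5.0; 7.5/5.0 ≈ 1.5.

≈ 1.5×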